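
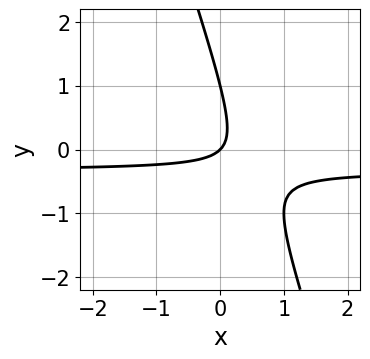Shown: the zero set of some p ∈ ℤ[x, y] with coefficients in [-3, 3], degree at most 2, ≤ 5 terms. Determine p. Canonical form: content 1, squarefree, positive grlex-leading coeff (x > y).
3*x*y + y^2 + x - y

1. The degree is 2 — no degree-1 curve has this shape.
2. Against the integer gridlines: the y-axis gridline crossings are at y ∈ {0, 1}; it meets the x-axis at x = 0 (among the integer gridlines).
3. These observations pin down the coefficients.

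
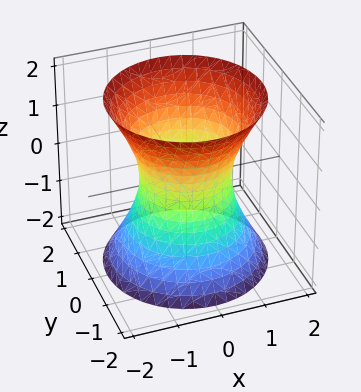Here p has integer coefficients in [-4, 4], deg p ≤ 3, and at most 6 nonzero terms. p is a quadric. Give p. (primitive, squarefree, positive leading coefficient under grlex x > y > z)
2*x^2 + 2*y^2 - z^2 - 2

First, deg p = 2. One connected sheet with a waist; a quadric.
Then, symmetries: every cross-section ⟂ z is a circle, so x, y appear only via x² + y²; the z ↦ −z reflection is a symmetry, so z appears only in even powers.
Then, from the visible intercepts: the surface avoids every integer z-axis point in the box; among the integer gridlines, it crosses the x-axis at x ∈ {-1, 1}.
Finally, together with the visible shape, these determine p as stated. Check: (0, -1, 0) on the y-axis lies on the surface, and p(0, -1, 0) = 0. ✓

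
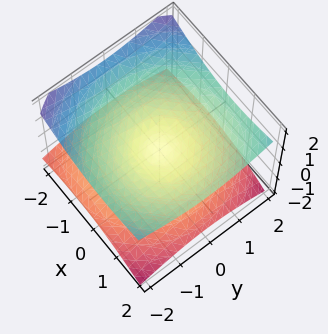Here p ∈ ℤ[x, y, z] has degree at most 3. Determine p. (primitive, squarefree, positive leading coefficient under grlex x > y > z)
x^2 - x*z + y^2 - 3*z^2

(a) The degree is 2 — a generic line meets the surface in up to 2 points.
(b) Checking where it meets the axes: it crosses the z-axis at the gridline z = 0; it meets the y-axis at y = 0 (among the integer gridlines); it meets the x-axis at x = 0 (among the integer gridlines).
(c) Solving for integer coefficients yields p as stated.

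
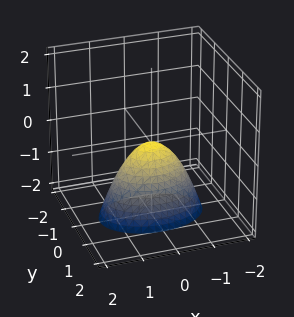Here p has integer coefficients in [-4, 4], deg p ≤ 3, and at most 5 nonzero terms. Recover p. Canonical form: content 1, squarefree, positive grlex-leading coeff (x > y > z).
x^2 + 2*y^2 + z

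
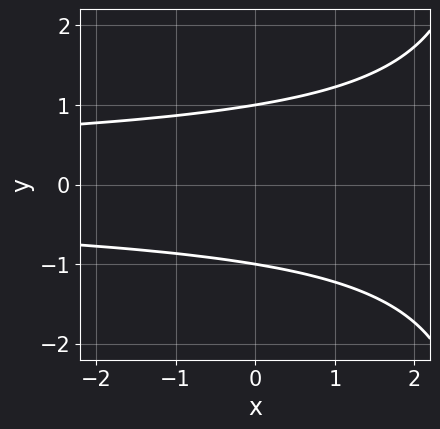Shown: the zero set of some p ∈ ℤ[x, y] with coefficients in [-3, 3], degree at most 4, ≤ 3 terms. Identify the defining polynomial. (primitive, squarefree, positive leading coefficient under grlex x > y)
Degree: a generic line meets the curve in up to 3 points, so deg p = 3.
Symmetries: the y ↦ −y reflection is a symmetry, so y appears only in even powers.
Checking where it meets the axes: the y-axis gridline crossings are at y ∈ {-1, 1}; it misses every integer gridline on the x-axis.
Fitting integer coefficients to these (and the overall shape) gives p.

x*y^2 - 3*y^2 + 3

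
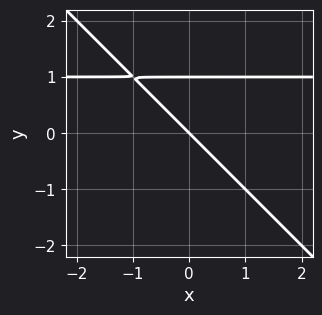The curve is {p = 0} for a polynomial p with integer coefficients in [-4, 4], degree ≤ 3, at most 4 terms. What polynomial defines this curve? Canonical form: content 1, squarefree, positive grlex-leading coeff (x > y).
The degree is 2 — a generic line meets the curve in up to 2 points.
Against the integer gridlines: among the integer gridlines, it crosses the y-axis at y ∈ {0, 1}; it meets the x-axis at x = 0 (among the integer gridlines).
These observations pin down the coefficients.

x*y + y^2 - x - y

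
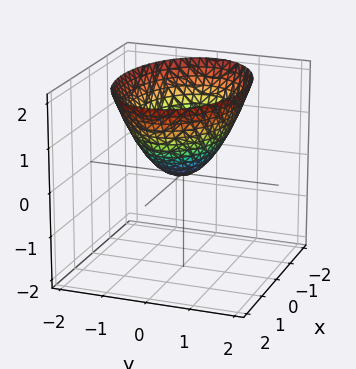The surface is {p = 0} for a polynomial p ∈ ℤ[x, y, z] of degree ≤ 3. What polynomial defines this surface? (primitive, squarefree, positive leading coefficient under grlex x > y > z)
x^2 + 2*y^2 - 2*z

1. deg p = 2.
2. Symmetries: it's symmetric under y → −y, forcing even powers of y; mirror symmetry x ↦ −x ⇒ only even powers of x.
3. From the visible intercepts: one y-axis crossing is at y = 0; it crosses the x-axis at the gridline x = 0; it meets the z-axis at z = 0 (among the integer gridlines).
4. Matching integer coefficients to the picture gives p.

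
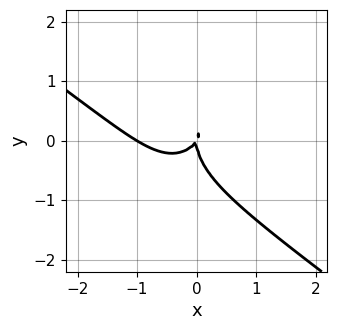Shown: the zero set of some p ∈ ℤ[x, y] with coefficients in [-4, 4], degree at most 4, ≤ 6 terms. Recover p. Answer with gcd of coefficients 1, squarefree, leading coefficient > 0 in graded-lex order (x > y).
(a) deg p = 3. No degree-2 curve has this shape.
(b) Checking where it meets the axes: the x-axis gridline crossings are at x ∈ {-1, 0}; one y-axis crossing is at y = 0.
(c) Assembling these constraints gives the stated polynomial.

3*x^3 + 3*x^2*y + 2*y^3 + 3*x^2 - 2*x*y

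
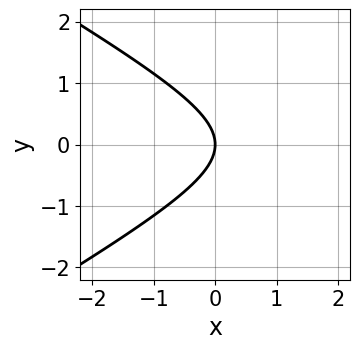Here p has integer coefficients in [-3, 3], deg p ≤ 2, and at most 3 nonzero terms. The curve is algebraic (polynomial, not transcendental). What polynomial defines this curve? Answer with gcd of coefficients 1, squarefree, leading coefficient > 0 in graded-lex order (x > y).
x^2 - 3*y^2 - 3*x

deg p = 2.
Symmetries: it's symmetric under y → −y, forcing even powers of y.
From the visible intercepts: it crosses the x-axis at the gridline x = 0; it meets the y-axis at y = 0 (among the integer gridlines).
Fitting integer coefficients to these (and the overall shape) gives p.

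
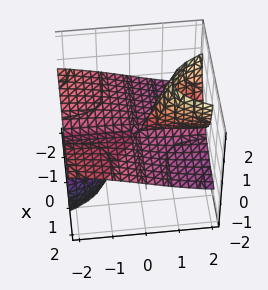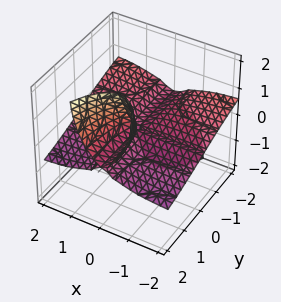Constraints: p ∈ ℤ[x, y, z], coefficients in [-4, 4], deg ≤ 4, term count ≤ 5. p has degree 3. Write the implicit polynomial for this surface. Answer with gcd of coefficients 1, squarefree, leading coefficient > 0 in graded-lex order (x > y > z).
x^2*y + 3*x^2*z - 2*y*z^2 + z^3

(a) Degree: no degree-2 surface has this shape, so deg p = 3.
(b) From the visible intercepts: every point of the y-axis in the box is on the surface; the visible x-axis segment lies entirely on the surface.
(c) Together with the visible shape, these determine p as stated.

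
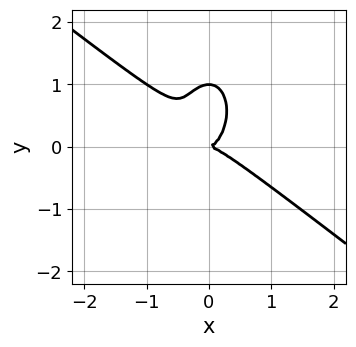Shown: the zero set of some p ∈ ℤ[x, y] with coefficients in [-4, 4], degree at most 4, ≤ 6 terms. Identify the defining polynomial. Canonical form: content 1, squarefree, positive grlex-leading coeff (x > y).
First, deg p = 3. The shape is more complex than any degree-2 curve.
Then, reading off the gridlines: it crosses the x-axis at the gridline x = 0; among the integer gridlines, it crosses the y-axis at y ∈ {0, 1}.
Finally, matching integer coefficients to the picture gives p.

2*x^3 + 2*x^2*y + y^3 - y^2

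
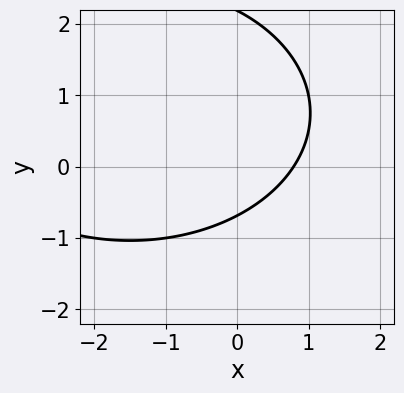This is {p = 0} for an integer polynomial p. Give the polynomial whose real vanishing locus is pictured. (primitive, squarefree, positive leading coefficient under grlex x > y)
deg p = 2.
Solving for integer coefficients yields p as stated.

x^2 + 2*y^2 + 3*x - 3*y - 3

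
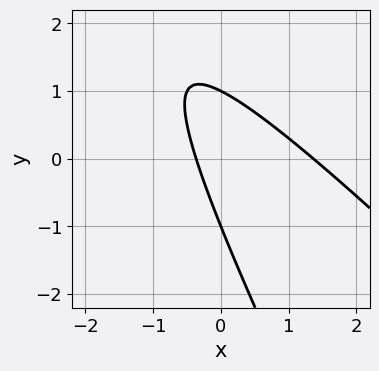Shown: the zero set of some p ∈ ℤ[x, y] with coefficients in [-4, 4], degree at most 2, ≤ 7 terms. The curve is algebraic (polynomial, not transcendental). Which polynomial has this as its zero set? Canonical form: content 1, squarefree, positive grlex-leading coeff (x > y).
1. deg p = 2. No degree-1 curve has this shape.
2. Reading off the gridlines: the y-axis gridline crossings are at y ∈ {-1, 1}.
3. These observations pin down the coefficients.

2*x^2 + 3*x*y + y^2 - 2*x - 1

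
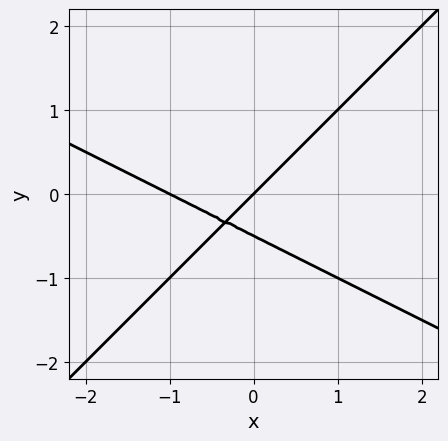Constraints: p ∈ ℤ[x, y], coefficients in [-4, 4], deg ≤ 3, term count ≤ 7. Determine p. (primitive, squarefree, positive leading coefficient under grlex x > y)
x^2 + x*y - 2*y^2 + x - y

1. Degree: the shape is more complex than any degree-1 curve, so deg p = 2.
2. Reading off the gridlines: the x-axis gridline crossings are at x ∈ {-1, 0}; it crosses the y-axis at the gridline y = 0.
3. Putting this together gives p.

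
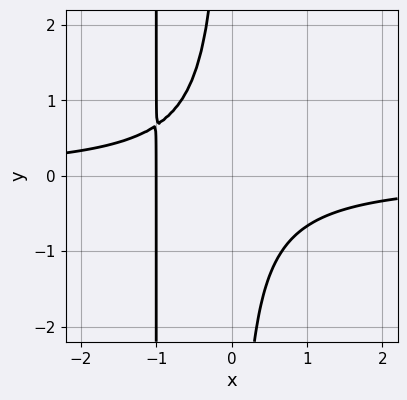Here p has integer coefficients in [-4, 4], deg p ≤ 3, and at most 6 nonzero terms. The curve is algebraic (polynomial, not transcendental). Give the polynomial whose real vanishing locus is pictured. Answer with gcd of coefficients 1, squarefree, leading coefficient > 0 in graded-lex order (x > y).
(a) The degree is 3 — the shape is more complex than any degree-2 curve.
(b) From the axis intercepts and sections: one x-axis crossing is at x = -1; the curve avoids every integer y-axis point in the box.
(c) The integer polynomial consistent with all of this is the stated p.

3*x^2*y + 3*x*y + 2*x + 2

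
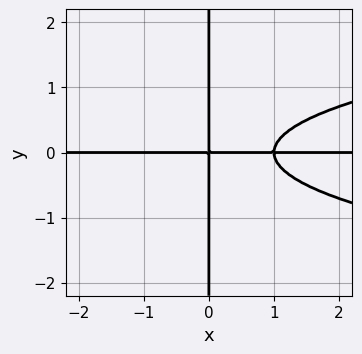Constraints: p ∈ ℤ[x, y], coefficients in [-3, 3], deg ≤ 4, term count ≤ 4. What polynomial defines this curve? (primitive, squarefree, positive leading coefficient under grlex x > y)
First, the degree is 4 — the shape is more complex than any degree-3 curve.
Then, observable constraints: the visible y-axis segment lies entirely on the curve; every point of the x-axis in the box is on the curve.
Finally, assembling these constraints gives the stated polynomial.

2*x*y^3 - x^2*y + x*y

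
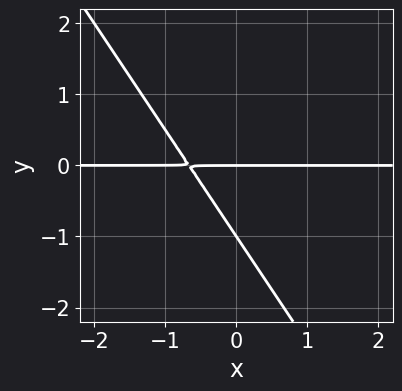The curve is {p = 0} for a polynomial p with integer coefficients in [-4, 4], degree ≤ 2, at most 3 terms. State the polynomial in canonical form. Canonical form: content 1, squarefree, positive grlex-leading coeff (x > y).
3*x*y + 2*y^2 + 2*y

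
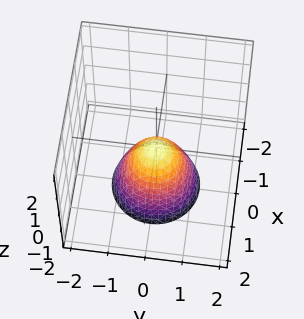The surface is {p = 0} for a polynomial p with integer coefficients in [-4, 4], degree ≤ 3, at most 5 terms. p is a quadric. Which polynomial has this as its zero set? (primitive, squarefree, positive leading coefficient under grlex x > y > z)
Degree: a paraboloid; a quadric, so deg p = 2.
Symmetries: rotational symmetry about the z-axis ⇒ p depends on x, y only through x² + y².
Observable constraints: it meets the z-axis at z = 0 (among the integer gridlines); it meets the x-axis at x = 0 (among the integer gridlines); it meets the y-axis at y = 0 (among the integer gridlines); a circular section at z = -1 has radius between 0 and 1.
The integer polynomial consistent with all of this is the stated p.

3*x^2 + 3*y^2 + 2*z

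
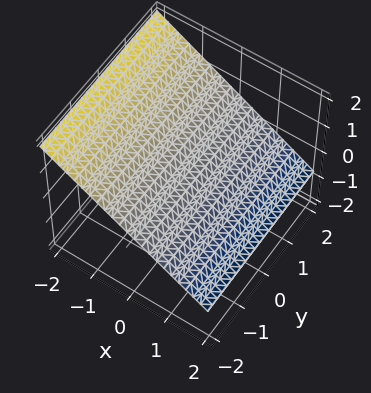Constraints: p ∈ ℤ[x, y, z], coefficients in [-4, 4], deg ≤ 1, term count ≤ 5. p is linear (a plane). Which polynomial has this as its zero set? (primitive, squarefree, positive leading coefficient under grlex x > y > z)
2*x + 3*z - 2

deg p = 1. The surface is flat (a plane).
Reading off the gridlines: the surface avoids every integer y-axis point in the box; it meets the x-axis at x = 1 (among the integer gridlines).
Assembling these constraints gives the stated polynomial.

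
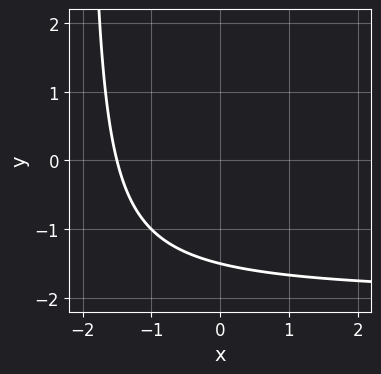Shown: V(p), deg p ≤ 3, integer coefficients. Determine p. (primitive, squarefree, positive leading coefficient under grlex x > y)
x*y + 2*x + 2*y + 3

1. The degree is 2 — the shape is more complex than any degree-1 curve.
2. Solving for integer coefficients yields p as stated.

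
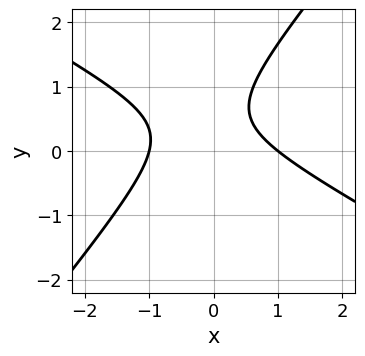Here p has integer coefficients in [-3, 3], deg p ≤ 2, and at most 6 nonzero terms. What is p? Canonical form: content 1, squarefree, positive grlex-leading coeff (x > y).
2*x^2 + 2*x*y - 3*y^2 + 3*y - 2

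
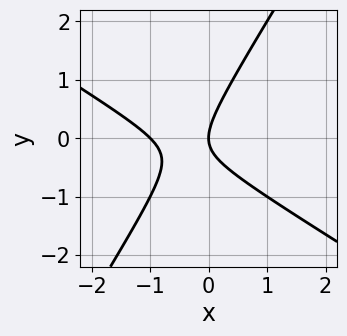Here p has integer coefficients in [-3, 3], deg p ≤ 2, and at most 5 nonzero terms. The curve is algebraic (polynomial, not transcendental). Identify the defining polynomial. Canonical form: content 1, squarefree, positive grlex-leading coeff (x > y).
x^2 + x*y - y^2 + x

First, deg p = 2. The shape is more complex than any degree-1 curve.
Next, reading off the gridlines: it meets the y-axis at y = 0 (among the integer gridlines); among the integer gridlines, it crosses the x-axis at x ∈ {-1, 0}.
Finally, assembling these constraints gives the stated polynomial.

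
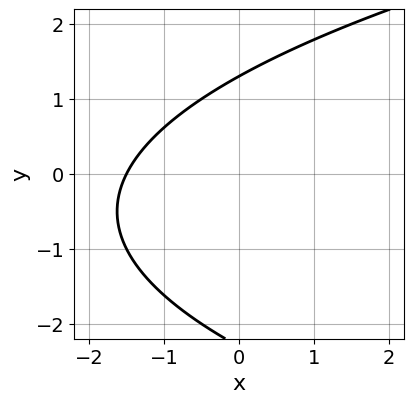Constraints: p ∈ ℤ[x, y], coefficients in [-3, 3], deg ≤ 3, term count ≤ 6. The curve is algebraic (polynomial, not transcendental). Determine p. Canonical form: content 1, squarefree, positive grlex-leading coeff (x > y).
y^2 - 2*x + y - 3

The degree is 2 — a generic line meets the curve in up to 2 points.
Matching integer coefficients to the picture gives p.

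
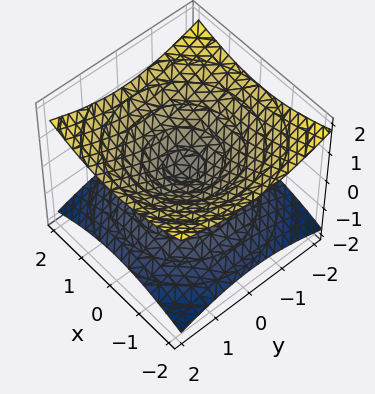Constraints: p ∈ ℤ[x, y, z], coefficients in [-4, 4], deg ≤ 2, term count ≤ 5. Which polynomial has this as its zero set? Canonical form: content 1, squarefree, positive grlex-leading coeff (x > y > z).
Degree: a double cone through the origin; a quadric, so deg p = 2.
By symmetry, the surface is invariant under rotation about z: p = q(x² + y², z); it's symmetric under z → −z, forcing even powers of z.
From the axis intercepts and sections: it crosses the x-axis at the gridline x = 0; one y-axis crossing is at y = 0; one z-axis crossing is at z = 0.
Solving for integer coefficients yields p as stated.

x^2 + y^2 - 3*z^2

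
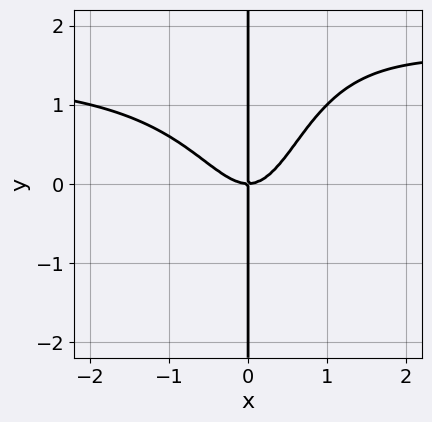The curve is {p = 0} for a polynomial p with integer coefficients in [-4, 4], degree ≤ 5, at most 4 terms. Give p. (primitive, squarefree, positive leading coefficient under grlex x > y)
2*x^3*y - 3*x^3 - x^2*y + 2*x*y

1. deg p = 4.
2. From the axis intercepts and sections: the visible y-axis segment lies entirely on the curve; it crosses the x-axis at the gridline x = 0.
3. Assembling these constraints gives the stated polynomial.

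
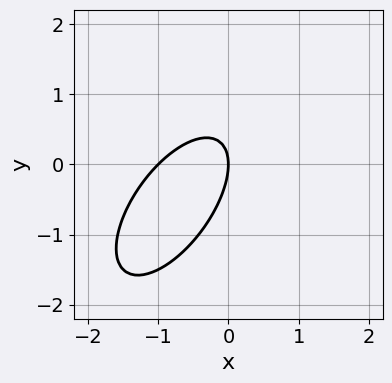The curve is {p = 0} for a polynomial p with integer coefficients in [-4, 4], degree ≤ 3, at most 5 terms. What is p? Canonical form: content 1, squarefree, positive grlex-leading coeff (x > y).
Degree: the shape is more complex than any degree-1 curve, so deg p = 2.
Observable constraints: it meets the y-axis at y = 0 (among the integer gridlines); the x-axis gridline crossings are at x ∈ {-1, 0}.
Putting this together gives p.

3*x^2 - 3*x*y + 2*y^2 + 3*x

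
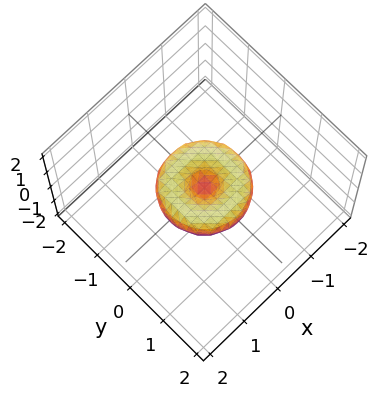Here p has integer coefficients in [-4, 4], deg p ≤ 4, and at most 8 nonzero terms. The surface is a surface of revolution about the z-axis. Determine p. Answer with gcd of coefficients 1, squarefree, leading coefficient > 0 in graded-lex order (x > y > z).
x^4 + 2*x^2*y^2 + y^4 - x^2 - y^2 + 2*z^2

1. The degree is 4 — no degree-3 surface has this shape.
2. Symmetries: rotational symmetry about the z-axis ⇒ p depends on x, y only through x² + y².
3. From the visible intercepts: it crosses the z-axis at the gridline z = 0; the y-axis gridline crossings are at y ∈ {-1, 0, 1}.
4. Putting this together gives p. Check: (-1, 0, 0) on the x-axis lies on the surface, and p(-1, 0, 0) = 0. ✓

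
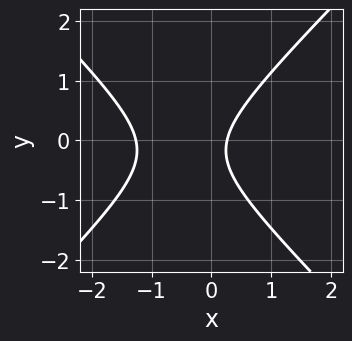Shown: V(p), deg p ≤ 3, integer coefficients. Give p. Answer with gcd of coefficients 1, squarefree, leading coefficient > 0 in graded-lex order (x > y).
3*x^2 - 3*y^2 + 3*x - y - 1

(a) deg p = 2. The shape is more complex than any degree-1 curve.
(b) From the axis intercepts and sections: no y-intercept at any integer in the box.
(c) Fitting integer coefficients to these (and the overall shape) gives p.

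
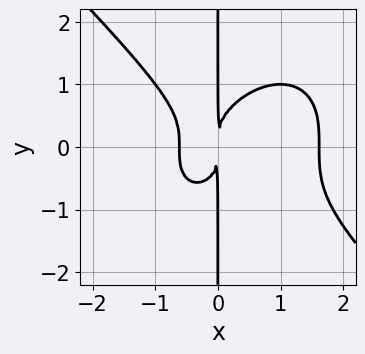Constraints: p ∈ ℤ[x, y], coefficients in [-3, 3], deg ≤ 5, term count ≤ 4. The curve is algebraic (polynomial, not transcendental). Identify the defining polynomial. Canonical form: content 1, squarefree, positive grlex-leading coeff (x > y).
(a) Degree: the shape is more complex than any degree-3 curve, so deg p = 4.
(b) Checking where it meets the axes: every point of the y-axis in the box is on the curve.
(c) Solving for integer coefficients yields p as stated.

x^4 + x*y^3 - x^3 - x^2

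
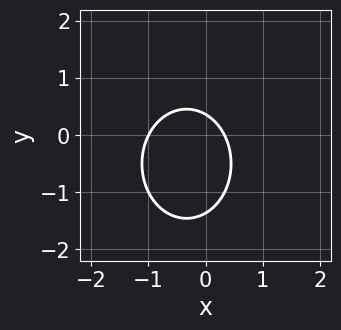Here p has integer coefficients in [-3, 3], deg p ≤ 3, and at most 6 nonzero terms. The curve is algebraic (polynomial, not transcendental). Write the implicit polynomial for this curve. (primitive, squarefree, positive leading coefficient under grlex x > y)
3*x^2 + 2*y^2 + 2*x + 2*y - 1

(a) The degree is 2 — the shape is more complex than any degree-1 curve.
(b) Checking where it meets the axes: it crosses the x-axis at the gridline x = -1.
(c) Solving for integer coefficients yields p as stated.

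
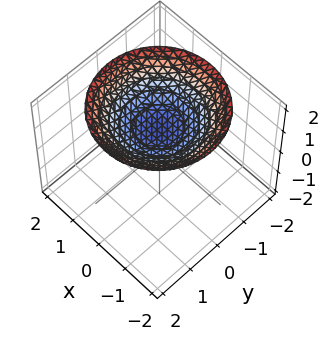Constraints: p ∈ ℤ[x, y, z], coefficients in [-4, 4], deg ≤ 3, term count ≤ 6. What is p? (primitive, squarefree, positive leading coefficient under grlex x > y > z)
x^2 + y^2 - 3*z + 3

(a) Degree: no degree-1 surface has this shape, so deg p = 2.
(b) Symmetries: rotational symmetry about the z-axis ⇒ p depends on x, y only through x² + y².
(c) Observable constraints: no x-intercept at any integer in the box; it meets the z-axis at z = 1 (among the integer gridlines); a circular section at z = 2 has radius between 1 and 2.
(d) Assembling these constraints gives the stated polynomial.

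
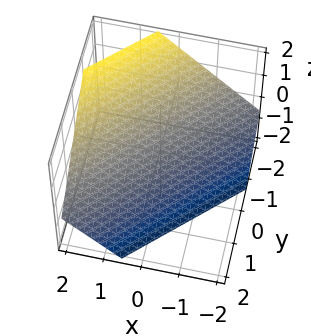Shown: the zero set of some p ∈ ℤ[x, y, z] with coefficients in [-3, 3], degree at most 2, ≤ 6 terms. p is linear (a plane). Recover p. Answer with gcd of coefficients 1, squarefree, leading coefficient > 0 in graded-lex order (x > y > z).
3*x - 3*y - 3*z - 2

First, degree: the surface is flat (a plane), so deg p = 1.
Finally, solving for integer coefficients yields p as stated.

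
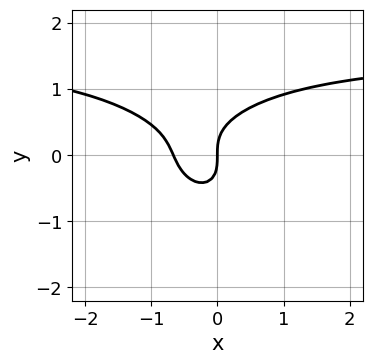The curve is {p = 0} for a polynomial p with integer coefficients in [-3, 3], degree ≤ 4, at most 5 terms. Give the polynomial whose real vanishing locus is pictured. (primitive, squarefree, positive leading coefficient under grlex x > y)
2*x^2*y + x*y^2 + 3*y^3 - 3*x^2 - 2*x

(a) deg p = 3. A generic line meets the curve in up to 3 points.
(b) Observable constraints: it crosses the x-axis at the gridline x = 0; it meets the y-axis at y = 0 (among the integer gridlines).
(c) Matching integer coefficients to the picture gives p.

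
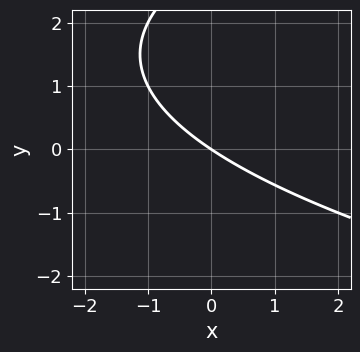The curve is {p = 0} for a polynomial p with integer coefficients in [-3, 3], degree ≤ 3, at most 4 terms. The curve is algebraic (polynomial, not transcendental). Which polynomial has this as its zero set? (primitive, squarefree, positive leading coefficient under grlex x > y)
y^2 - 2*x - 3*y

deg p = 2. No degree-1 curve has this shape.
Observable constraints: one x-axis crossing is at x = 0; one y-axis crossing is at y = 0.
Together with the visible shape, these determine p as stated.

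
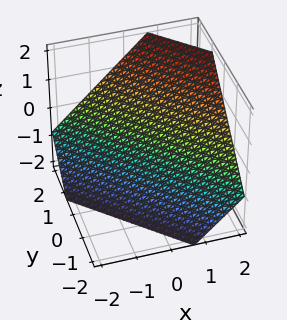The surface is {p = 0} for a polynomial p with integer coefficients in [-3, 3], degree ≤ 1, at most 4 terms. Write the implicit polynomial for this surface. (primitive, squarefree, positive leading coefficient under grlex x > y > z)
1. deg p = 1. Every cross-section is a straight line — this is a plane.
2. The integer polynomial consistent with all of this is the stated p.

3*x + 3*y - 3*z - 2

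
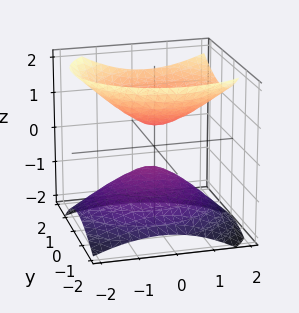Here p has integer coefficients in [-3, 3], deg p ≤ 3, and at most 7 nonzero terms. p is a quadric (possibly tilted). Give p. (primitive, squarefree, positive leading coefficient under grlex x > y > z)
2*x^2 - x*z + 3*y^2 - 2*y*z - 3*z^2 + 1

First, the picture has 2 separate pieces.
Then, deg p = 2.
Then, from the visible intercepts: it misses every integer gridline on the y-axis; the surface avoids every integer x-axis point in the box.
Finally, the integer polynomial consistent with all of this is the stated p.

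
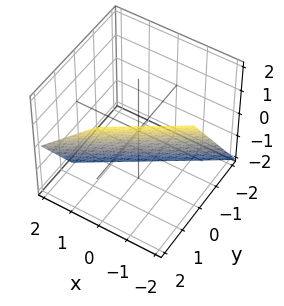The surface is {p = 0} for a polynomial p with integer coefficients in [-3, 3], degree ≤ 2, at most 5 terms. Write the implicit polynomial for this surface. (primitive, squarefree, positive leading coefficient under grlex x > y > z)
1. deg p = 1.
2. From the visible intercepts: one x-axis crossing is at x = -1; one z-axis crossing is at z = -1.
3. Fitting integer coefficients to these (and the overall shape) gives p.

2*x - 3*y + 2*z + 2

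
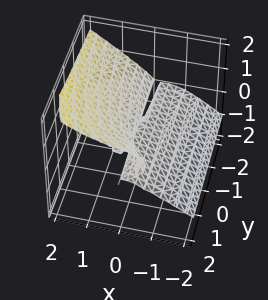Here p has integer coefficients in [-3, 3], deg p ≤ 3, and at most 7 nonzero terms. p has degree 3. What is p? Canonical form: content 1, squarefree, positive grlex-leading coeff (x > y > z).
The degree is 3 — no degree-2 surface has this shape.
From the axis intercepts and sections: the visible y-axis segment lies entirely on the surface; one x-axis crossing is at x = 0.
Solving for integer coefficients yields p as stated.

x^3 - x*y*z + 2*y*z^2 - 3*z^3 + 3*x*z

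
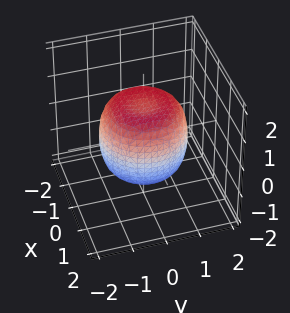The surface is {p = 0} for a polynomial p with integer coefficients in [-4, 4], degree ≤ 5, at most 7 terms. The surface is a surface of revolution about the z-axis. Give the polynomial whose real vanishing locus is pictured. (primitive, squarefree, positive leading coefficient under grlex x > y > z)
x^4 + 2*x^2*y^2 + y^4 - x^2 - y^2 + z^2 - 1

First, the degree is 4 — the shape is more complex than any degree-3 surface.
Next, symmetries: the z-axis is an axis of rotation, so x and y enter only as x² + y².
Then, checking where it meets the axes: among the integer gridlines, it crosses the z-axis at z ∈ {-1, 1}; a circular section at z = 0 has radius between 1 and 2.
Finally, assembling these constraints gives the stated polynomial.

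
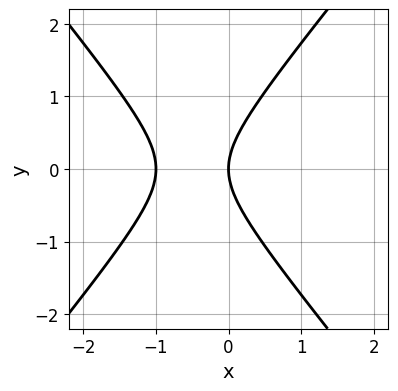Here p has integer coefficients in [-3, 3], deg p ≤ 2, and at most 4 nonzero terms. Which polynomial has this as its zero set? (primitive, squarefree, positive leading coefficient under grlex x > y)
3*x^2 - 2*y^2 + 3*x

First, degree: a generic line meets the curve in up to 2 points, so deg p = 2.
Next, symmetries: the y ↦ −y reflection is a symmetry, so y appears only in even powers.
Then, observable constraints: among the integer gridlines, it crosses the x-axis at x ∈ {-1, 0}; it crosses the y-axis at the gridline y = 0.
Finally, assembling these constraints gives the stated polynomial.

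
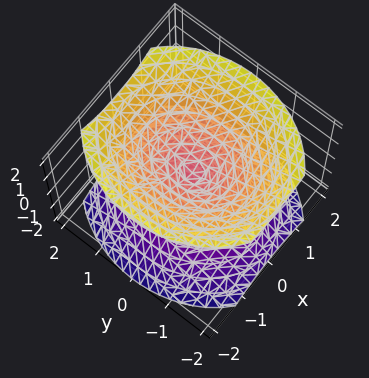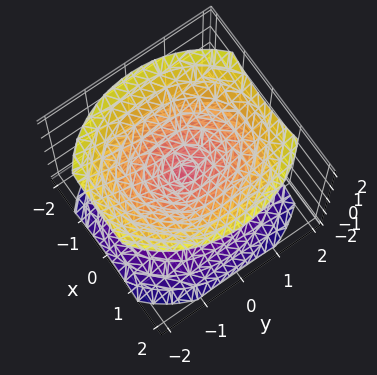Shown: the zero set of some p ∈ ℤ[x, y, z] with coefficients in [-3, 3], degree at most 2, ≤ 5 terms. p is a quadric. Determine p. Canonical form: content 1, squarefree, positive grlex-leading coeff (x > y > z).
3*x^2 + 2*y^2 - 3*z^2

1. The picture has 2 separate pieces.
2. Degree: two nappes meeting at a single point; a quadric, so deg p = 2.
3. Symmetries: the x ↦ −x reflection is a symmetry, so x appears only in even powers; mirror symmetry z ↦ −z ⇒ only even powers of z; mirror symmetry y ↦ −y ⇒ only even powers of y.
4. Against the integer gridlines: one z-axis crossing is at z = 0; one y-axis crossing is at y = 0; it crosses the x-axis at the gridline x = 0.
5. Together with the visible shape, these determine p as stated.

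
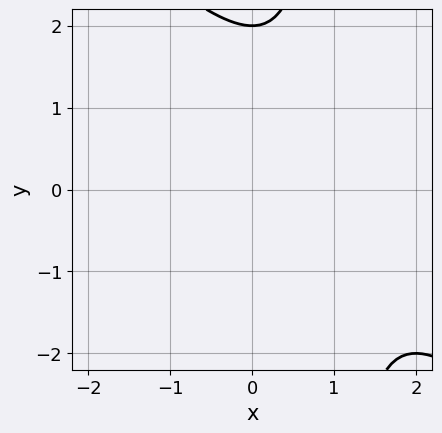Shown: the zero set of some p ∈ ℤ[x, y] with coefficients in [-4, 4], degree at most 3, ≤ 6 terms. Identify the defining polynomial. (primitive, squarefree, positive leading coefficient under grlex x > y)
First, deg p = 2. A generic line meets the curve in up to 2 points.
Then, reading off the gridlines: one y-axis crossing is at y = 2; it misses every integer gridline on the x-axis.
Finally, assembling these constraints gives the stated polynomial.

x^2 + x*y - 2*x - y + 2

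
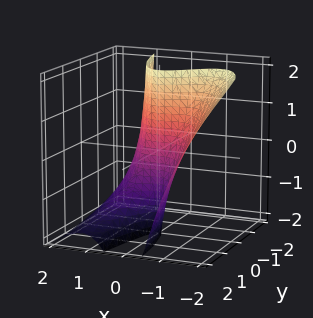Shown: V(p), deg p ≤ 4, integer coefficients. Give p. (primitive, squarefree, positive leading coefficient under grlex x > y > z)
First, deg p = 3. The shape is more complex than any degree-2 surface.
Next, from the axis intercepts and sections: it crosses the y-axis at the gridline y = 0; it crosses the x-axis at the gridline x = 0; the visible z-axis segment lies entirely on the surface.
Finally, assembling these constraints gives the stated polynomial.

3*x^3 + 3*x^2*z + y*z + 3*y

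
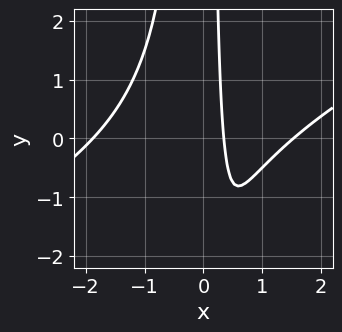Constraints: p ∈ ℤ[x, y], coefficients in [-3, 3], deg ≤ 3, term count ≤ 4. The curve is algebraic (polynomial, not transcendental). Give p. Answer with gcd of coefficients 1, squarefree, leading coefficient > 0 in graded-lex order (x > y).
x^3 - 2*x^2*y - 3*x + 1

The degree is 3 — no degree-2 curve has this shape.
Checking where it meets the axes: it misses every integer gridline on the y-axis.
Assembling these constraints gives the stated polynomial.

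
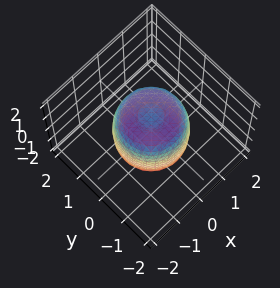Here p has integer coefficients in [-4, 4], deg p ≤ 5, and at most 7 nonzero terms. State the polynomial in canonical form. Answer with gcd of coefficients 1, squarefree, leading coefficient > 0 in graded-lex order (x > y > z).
2*x^4 + 4*x^2*y^2 + 2*y^4 - 2*x^2 - 2*y^2 + z^2 - 1

1. The degree is 4 — a generic line meets the surface in up to 4 points.
2. Symmetry: the z-axis is an axis of rotation, so x and y enter only as x² + y².
3. Observable constraints: a circular section at z = 1 has radius exactly 1; among the integer gridlines, it crosses the z-axis at z ∈ {-1, 1}.
4. Matching integer coefficients to the picture gives p.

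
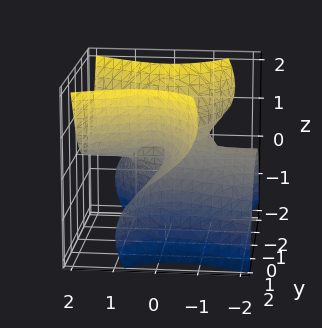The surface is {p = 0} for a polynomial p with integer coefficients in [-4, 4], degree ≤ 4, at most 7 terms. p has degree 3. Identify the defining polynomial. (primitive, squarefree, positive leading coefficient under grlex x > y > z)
1. Degree: a generic line meets the surface in up to 3 points, so deg p = 3.
2. Reading off the gridlines: it meets the z-axis at z = 0 (among the integer gridlines); the visible x-axis segment lies entirely on the surface; every point of the y-axis in the box is on the surface.
3. The integer polynomial consistent with all of this is the stated p.

2*x^2*z - x*y^2 - 2*y^2*z + z^3 - x*y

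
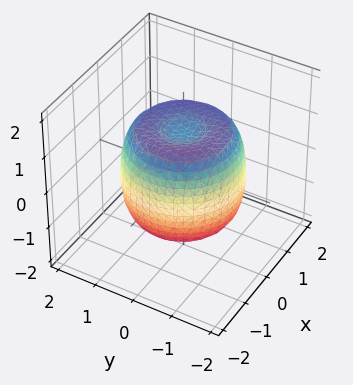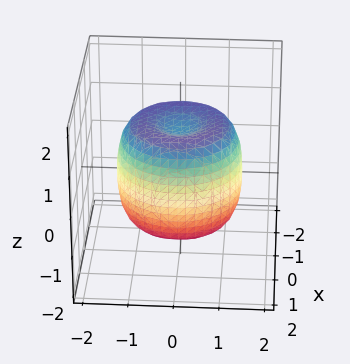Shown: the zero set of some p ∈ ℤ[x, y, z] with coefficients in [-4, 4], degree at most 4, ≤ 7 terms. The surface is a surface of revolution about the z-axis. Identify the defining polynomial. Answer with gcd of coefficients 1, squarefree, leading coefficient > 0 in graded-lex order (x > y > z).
2*x^4 + 4*x^2*y^2 + 2*y^4 - 3*x^2 - 3*y^2 + 2*z^2 - 2

1. deg p = 4. A generic line meets the surface in up to 4 points.
2. Symmetries: the surface is invariant under rotation about z: p = q(x² + y², z).
3. From the visible intercepts: a circular section at z = -1 has radius between 1 and 2; the z-axis gridline crossings are at z ∈ {-1, 1}.
4. Matching integer coefficients to the picture gives p.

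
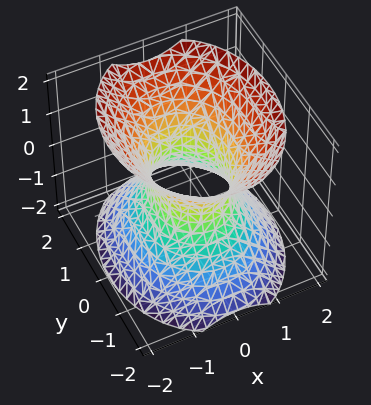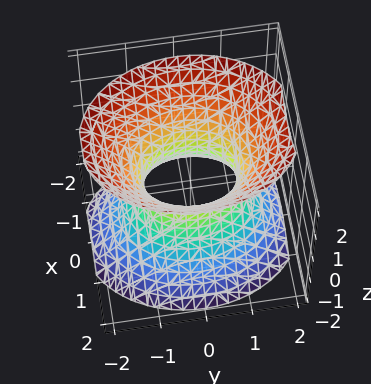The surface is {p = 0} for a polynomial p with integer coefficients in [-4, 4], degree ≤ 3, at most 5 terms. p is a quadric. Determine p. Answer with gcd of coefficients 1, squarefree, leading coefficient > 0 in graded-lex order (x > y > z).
3*x^2 + 2*y^2 - 2*z^2 - 2

First, the degree is 2 — an hourglass — one-sheet hyperboloid; a quadric.
Then, symmetries: it's symmetric under z → −z, forcing even powers of z; it's symmetric under x → −x, forcing even powers of x; mirror symmetry y ↦ −y ⇒ only even powers of y.
Then, from the axis intercepts and sections: among the integer gridlines, it crosses the y-axis at y ∈ {-1, 1}; it misses every integer gridline on the z-axis.
Finally, solving for integer coefficients yields p as stated.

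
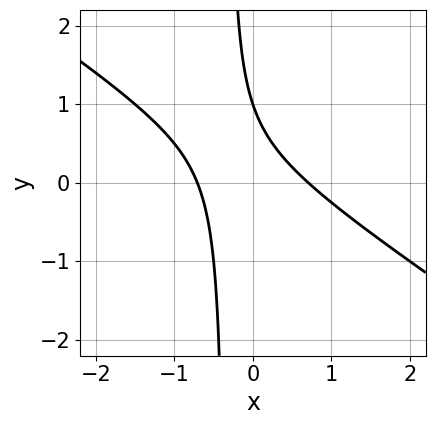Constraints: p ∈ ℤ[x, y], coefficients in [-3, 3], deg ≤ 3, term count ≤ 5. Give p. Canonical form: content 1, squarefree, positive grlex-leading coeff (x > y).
2*x^2 + 3*x*y + y - 1

The degree is 2 — no degree-1 curve has this shape.
Observable constraints: it meets the y-axis at y = 1 (among the integer gridlines).
Solving for integer coefficients yields p as stated.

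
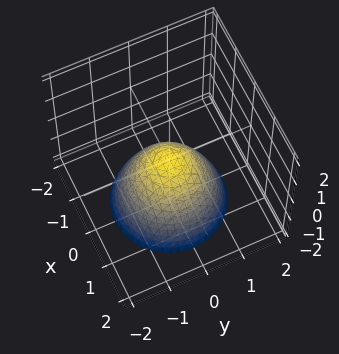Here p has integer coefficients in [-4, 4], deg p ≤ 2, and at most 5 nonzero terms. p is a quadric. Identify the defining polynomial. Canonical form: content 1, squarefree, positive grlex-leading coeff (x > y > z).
The degree is 2 — a paraboloid; a quadric.
Symmetry: the surface is invariant under rotation about z: p = q(x² + y², z).
Observable constraints: a circular section at z = -1 has radius exactly 1; one y-axis crossing is at y = 0; one x-axis crossing is at x = 0; one z-axis crossing is at z = 0.
Fitting integer coefficients to these (and the overall shape) gives p.

x^2 + y^2 + z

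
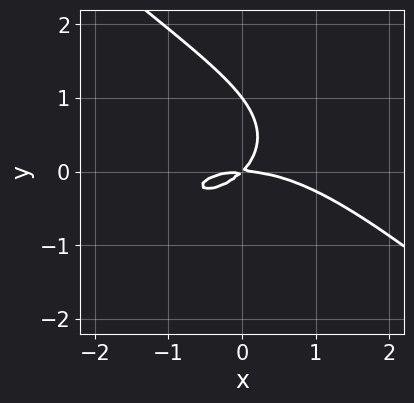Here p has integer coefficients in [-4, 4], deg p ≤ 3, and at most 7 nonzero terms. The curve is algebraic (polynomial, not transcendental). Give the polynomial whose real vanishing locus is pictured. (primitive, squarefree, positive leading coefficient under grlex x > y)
x^3 + x*y^2 + 3*y^3 + 3*x*y - 3*y^2

First, deg p = 3.
Next, observable constraints: it crosses the x-axis at the gridline x = 0; among the integer gridlines, it crosses the y-axis at y ∈ {0, 1}.
Finally, putting this together gives p.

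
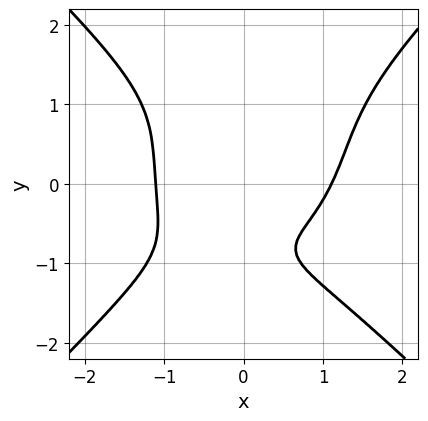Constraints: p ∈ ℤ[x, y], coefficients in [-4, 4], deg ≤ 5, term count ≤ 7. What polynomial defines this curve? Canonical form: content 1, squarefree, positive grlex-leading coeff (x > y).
2*x^4 - 2*y^4 - 2*x*y - 3*y - 3

deg p = 4. A generic line meets the curve in up to 4 points.
Checking where it meets the axes: the curve avoids every integer y-axis point in the box.
The integer polynomial consistent with all of this is the stated p.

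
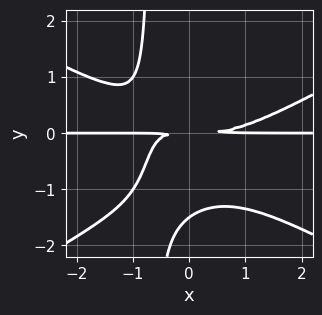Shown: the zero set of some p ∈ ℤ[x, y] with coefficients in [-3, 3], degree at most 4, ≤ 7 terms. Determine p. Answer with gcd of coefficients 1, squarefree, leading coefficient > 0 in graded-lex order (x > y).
1. deg p = 4. A generic line meets the curve in up to 4 points.
2. Reading off the gridlines: every point of the x-axis in the box is on the curve.
3. Putting this together gives p.

x^3*y - 3*x*y^3 - 3*x*y^2 - 2*y^3 - 3*y^2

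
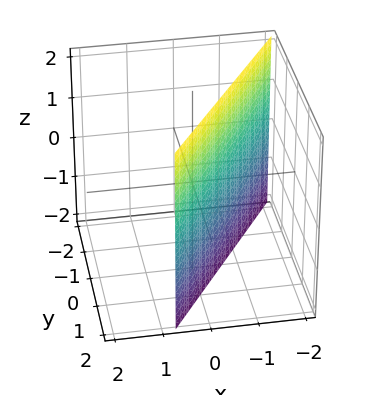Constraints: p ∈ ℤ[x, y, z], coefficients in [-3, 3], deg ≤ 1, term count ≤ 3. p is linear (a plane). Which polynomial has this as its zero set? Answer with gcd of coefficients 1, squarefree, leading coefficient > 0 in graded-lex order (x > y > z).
The degree is 1 — the surface is flat (a plane).
Against the integer gridlines: it misses every integer gridline on the z-axis; one y-axis crossing is at y = 1.
Together with the visible shape, these determine p as stated.

3*x - 2*y + 2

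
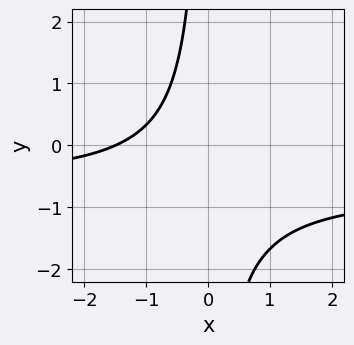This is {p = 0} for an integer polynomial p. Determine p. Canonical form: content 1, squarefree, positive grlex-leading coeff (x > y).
3*x*y + 2*x + 3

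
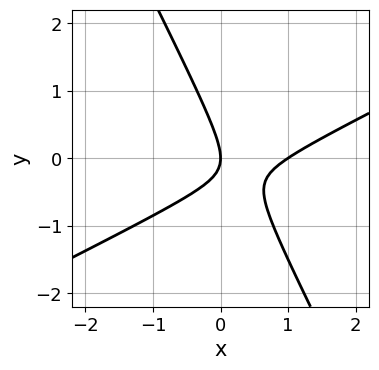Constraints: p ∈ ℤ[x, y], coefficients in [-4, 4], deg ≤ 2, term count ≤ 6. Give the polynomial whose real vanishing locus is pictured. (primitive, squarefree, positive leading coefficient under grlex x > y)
(a) Degree: no degree-1 curve has this shape, so deg p = 2.
(b) Against the integer gridlines: it crosses the y-axis at the gridline y = 0; among the integer gridlines, it crosses the x-axis at x ∈ {0, 1}.
(c) Solving for integer coefficients yields p as stated.

2*x^2 - 3*x*y - 2*y^2 - 2*x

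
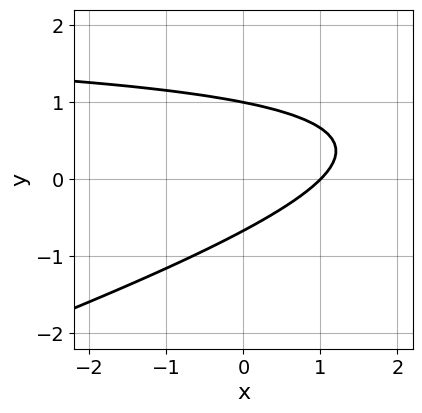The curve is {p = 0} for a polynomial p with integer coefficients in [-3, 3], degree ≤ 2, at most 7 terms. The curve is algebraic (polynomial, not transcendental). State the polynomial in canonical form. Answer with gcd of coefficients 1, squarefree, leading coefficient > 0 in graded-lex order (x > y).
x*y - 3*y^2 - 2*x + y + 2

1. The degree is 2 — no degree-1 curve has this shape.
2. From the visible intercepts: one y-axis crossing is at y = 1; it meets the x-axis at x = 1 (among the integer gridlines).
3. Matching integer coefficients to the picture gives p.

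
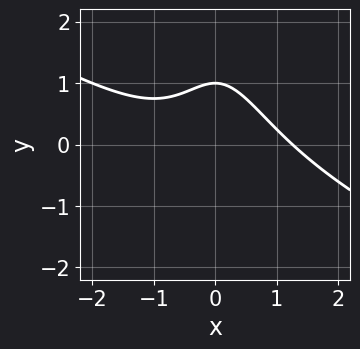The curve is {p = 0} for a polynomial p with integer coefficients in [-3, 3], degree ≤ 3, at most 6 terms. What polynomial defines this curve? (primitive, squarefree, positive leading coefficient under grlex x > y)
x^3 + 2*x^2*y + 2*y - 2

First, the degree is 3 — a generic line meets the curve in up to 3 points.
Then, observable constraints: it crosses the y-axis at the gridline y = 1.
Finally, assembling these constraints gives the stated polynomial.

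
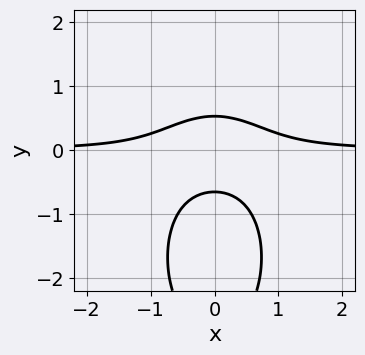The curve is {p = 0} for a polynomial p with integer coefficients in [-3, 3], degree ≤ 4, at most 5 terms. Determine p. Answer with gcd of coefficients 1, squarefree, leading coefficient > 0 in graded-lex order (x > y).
3*x^2*y + y^3 + 3*y^2 - 1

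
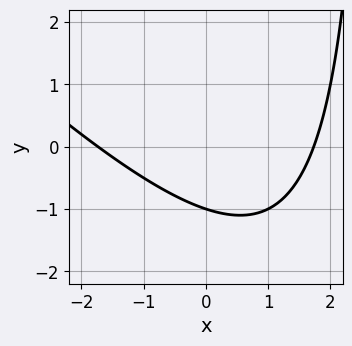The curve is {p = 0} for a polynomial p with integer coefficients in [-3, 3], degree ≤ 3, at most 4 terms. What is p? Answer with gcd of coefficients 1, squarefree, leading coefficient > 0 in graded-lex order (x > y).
x^2 + x*y - 3*y - 3

1. Degree: a generic line meets the curve in up to 2 points, so deg p = 2.
2. Reading off the gridlines: it crosses the y-axis at the gridline y = -1.
3. Fitting integer coefficients to these (and the overall shape) gives p.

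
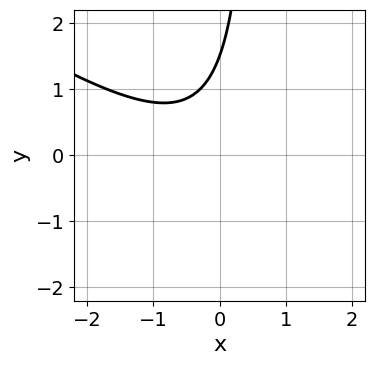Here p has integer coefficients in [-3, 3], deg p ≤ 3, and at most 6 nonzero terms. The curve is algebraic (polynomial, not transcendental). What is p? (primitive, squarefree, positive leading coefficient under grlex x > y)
1. The degree is 2 — no degree-1 curve has this shape.
2. From the visible intercepts: it misses every integer gridline on the x-axis.
3. Assembling these constraints gives the stated polynomial.

2*x^2 + 3*x*y + x - 2*y + 3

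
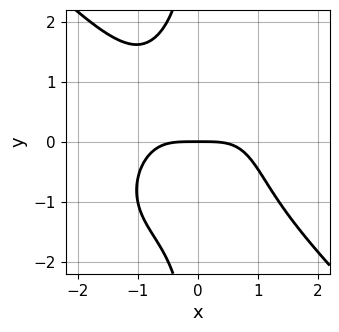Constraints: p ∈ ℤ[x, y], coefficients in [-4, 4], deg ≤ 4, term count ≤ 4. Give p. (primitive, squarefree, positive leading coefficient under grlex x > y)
x^4 + x*y^3 + 2*y

(a) deg p = 4.
(b) Checking where it meets the axes: one y-axis crossing is at y = 0; one x-axis crossing is at x = 0.
(c) Together with the visible shape, these determine p as stated.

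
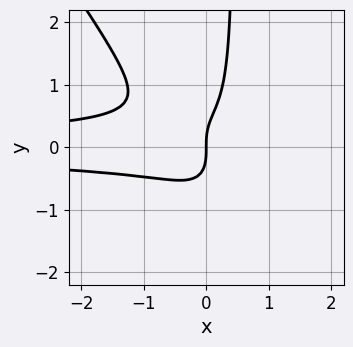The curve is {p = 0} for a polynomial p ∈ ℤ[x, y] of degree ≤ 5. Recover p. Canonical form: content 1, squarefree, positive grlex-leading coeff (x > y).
First, the degree is 4 — the shape is more complex than any degree-3 curve.
Then, reading off the gridlines: it crosses the y-axis at the gridline y = 0; one x-axis crossing is at x = 0.
Finally, fitting integer coefficients to these (and the overall shape) gives p.

3*x^2*y^2 + 2*x*y^3 - y^3 + x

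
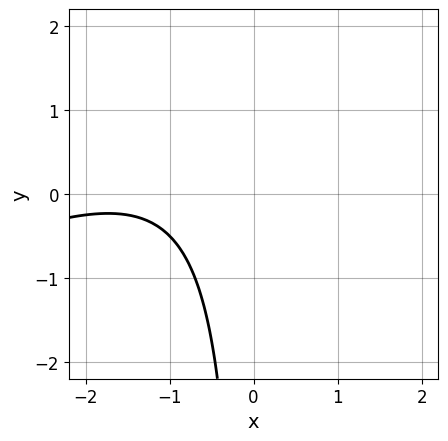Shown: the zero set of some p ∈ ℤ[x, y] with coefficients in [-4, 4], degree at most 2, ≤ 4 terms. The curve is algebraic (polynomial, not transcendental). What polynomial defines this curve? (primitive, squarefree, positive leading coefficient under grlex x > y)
x^2 - 2*x*y + 3*x + 3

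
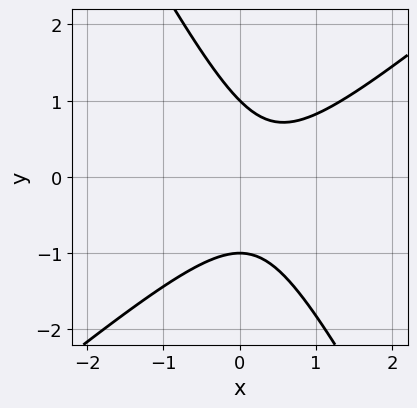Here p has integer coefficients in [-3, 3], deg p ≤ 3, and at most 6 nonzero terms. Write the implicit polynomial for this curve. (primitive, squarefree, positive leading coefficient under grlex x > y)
3*x^2 - 2*x*y - 2*y^2 - 2*x + 2

1. The degree is 2 — a generic line meets the curve in up to 2 points.
2. From the visible intercepts: the curve avoids every integer x-axis point in the box; the y-axis gridline crossings are at y ∈ {-1, 1}.
3. Together with the visible shape, these determine p as stated.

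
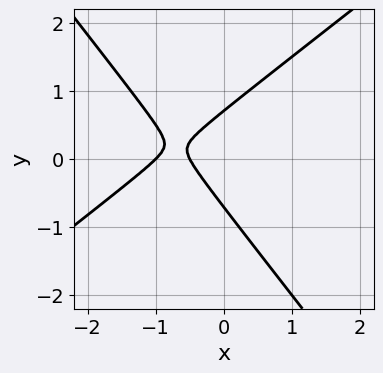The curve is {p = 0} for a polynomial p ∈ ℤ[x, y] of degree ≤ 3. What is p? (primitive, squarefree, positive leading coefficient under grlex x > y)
(a) The degree is 2 — a generic line meets the curve in up to 2 points.
(b) Against the integer gridlines: it crosses the x-axis at the gridline x = -1.
(c) Matching integer coefficients to the picture gives p.

2*x^2 - x*y - 2*y^2 + 3*x + 1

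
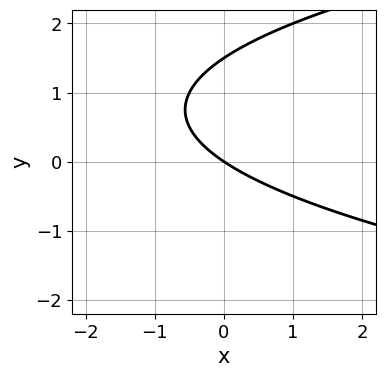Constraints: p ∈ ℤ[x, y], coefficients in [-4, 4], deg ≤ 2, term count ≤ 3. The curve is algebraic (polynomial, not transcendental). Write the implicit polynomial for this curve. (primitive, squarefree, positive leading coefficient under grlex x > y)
(a) Degree: a generic line meets the curve in up to 2 points, so deg p = 2.
(b) Reading off the gridlines: one x-axis crossing is at x = 0; it crosses the y-axis at the gridline y = 0.
(c) Matching integer coefficients to the picture gives p.

2*y^2 - 2*x - 3*y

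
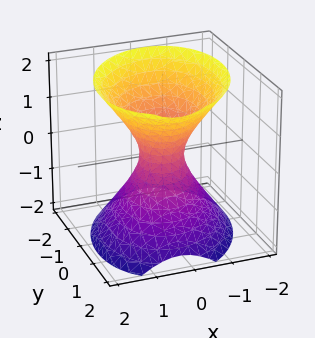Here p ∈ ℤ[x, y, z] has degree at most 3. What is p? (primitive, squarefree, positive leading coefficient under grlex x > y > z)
1. deg p = 2.
2. From the axis intercepts and sections: the surface avoids every integer z-axis point in the box.
3. Assembling these constraints gives the stated polynomial.

3*x^2 - x*y + 2*y^2 - 2*z^2 - 1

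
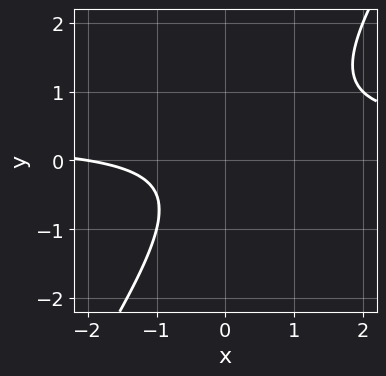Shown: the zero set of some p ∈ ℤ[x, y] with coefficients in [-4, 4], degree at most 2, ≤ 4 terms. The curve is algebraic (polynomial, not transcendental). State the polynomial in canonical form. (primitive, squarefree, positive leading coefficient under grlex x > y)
3*x*y - 2*y^2 - x - 2

Degree: a generic line meets the curve in up to 2 points, so deg p = 2.
Observable constraints: it misses every integer gridline on the y-axis; it meets the x-axis at x = -2 (among the integer gridlines).
Matching integer coefficients to the picture gives p.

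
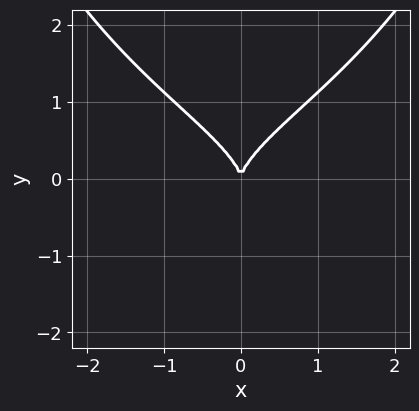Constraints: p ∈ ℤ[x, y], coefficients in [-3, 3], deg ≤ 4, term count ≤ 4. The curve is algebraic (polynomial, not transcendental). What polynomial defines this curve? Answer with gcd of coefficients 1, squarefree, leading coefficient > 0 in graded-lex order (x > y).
x^2*y^2 - 3*y^3 + 3*x^2

First, the degree is 4 — no degree-3 curve has this shape.
Then, symmetries: mirror symmetry x ↦ −x ⇒ only even powers of x.
Next, reading off the gridlines: it crosses the y-axis at the gridline y = 0; one x-axis crossing is at x = 0.
Finally, solving for integer coefficients yields p as stated.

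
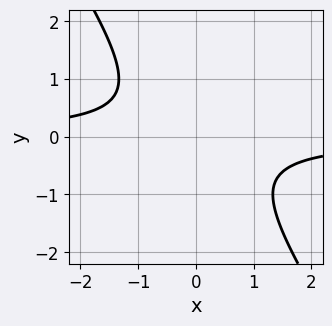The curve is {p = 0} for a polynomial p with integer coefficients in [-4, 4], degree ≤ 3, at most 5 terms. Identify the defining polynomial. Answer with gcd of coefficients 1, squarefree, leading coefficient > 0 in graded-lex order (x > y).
(a) The degree is 2 — the shape is more complex than any degree-1 curve.
(b) Reading off the gridlines: it misses every integer gridline on the x-axis; the curve avoids every integer y-axis point in the box.
(c) Fitting integer coefficients to these (and the overall shape) gives p.

3*x*y + 2*y^2 + 2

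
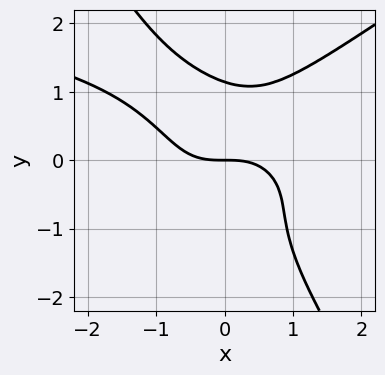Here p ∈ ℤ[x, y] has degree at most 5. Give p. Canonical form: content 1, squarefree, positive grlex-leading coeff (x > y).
2*x^2*y^2 - 2*x*y^3 - 2*y^4 + 2*x^3 + 3*y

(a) deg p = 4. The shape is more complex than any degree-3 curve.
(b) From the visible intercepts: it crosses the y-axis at the gridline y = 0; one x-axis crossing is at x = 0.
(c) Solving for integer coefficients yields p as stated.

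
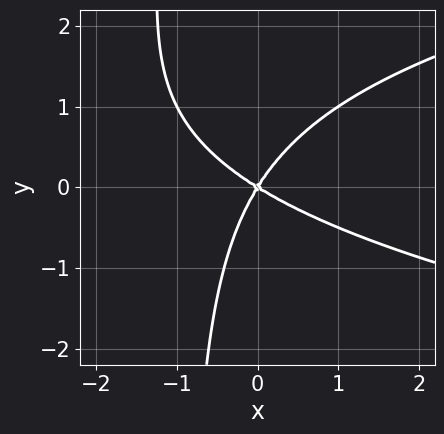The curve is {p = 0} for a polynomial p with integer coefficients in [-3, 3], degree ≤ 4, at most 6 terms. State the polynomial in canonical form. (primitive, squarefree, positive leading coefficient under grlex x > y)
1. deg p = 3.
2. Observable constraints: it crosses the x-axis at the gridline x = 0; it crosses the y-axis at the gridline y = 0.
3. These observations pin down the coefficients.

x*y^2 - x^2 - x*y + y^2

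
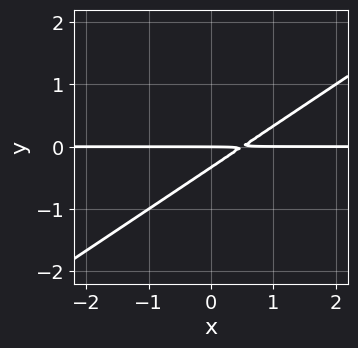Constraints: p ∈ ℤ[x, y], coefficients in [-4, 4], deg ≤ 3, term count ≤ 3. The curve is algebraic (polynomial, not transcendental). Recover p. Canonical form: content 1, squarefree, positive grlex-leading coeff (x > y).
2*x*y - 3*y^2 - y

Degree: no degree-1 curve has this shape, so deg p = 2.
Against the integer gridlines: the visible x-axis segment lies entirely on the curve; one y-axis crossing is at y = 0.
The integer polynomial consistent with all of this is the stated p.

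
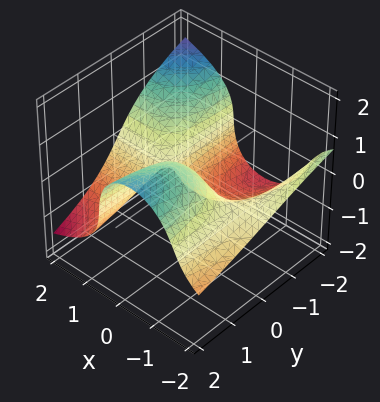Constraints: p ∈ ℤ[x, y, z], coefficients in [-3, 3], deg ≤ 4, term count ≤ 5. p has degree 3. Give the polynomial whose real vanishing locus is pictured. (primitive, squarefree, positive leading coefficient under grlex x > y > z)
First, degree: a generic line meets the surface in up to 3 points, so deg p = 3.
Then, checking where it meets the axes: one z-axis crossing is at z = 0; one y-axis crossing is at y = 0.
Finally, assembling these constraints gives the stated polynomial. Check: (-2, 0, 0) on the x-axis lies on the surface, and p(-2, 0, 0) = 0. ✓

2*x^2*y + 2*x^2*z + 3*z^3 + 2*x*y - 2*y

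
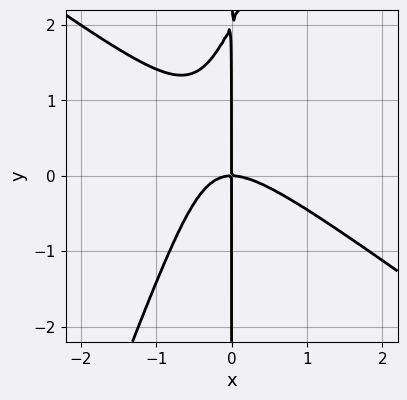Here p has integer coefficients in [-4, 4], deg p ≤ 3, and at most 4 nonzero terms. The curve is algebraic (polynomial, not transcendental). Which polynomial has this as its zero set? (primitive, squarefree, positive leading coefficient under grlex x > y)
2*x^3 + 2*x^2*y - x*y^2 + 2*x*y

(a) deg p = 3. A generic line meets the curve in up to 3 points.
(b) Observable constraints: it meets the x-axis at x = 0 (among the integer gridlines); every point of the y-axis in the box is on the curve.
(c) Matching integer coefficients to the picture gives p.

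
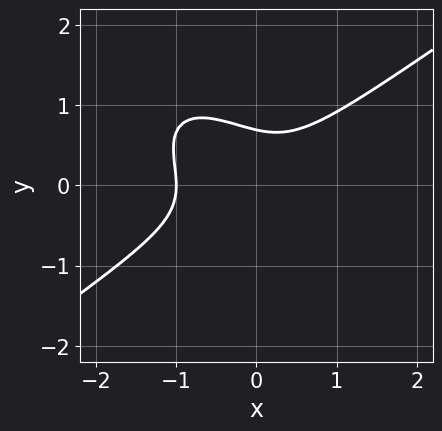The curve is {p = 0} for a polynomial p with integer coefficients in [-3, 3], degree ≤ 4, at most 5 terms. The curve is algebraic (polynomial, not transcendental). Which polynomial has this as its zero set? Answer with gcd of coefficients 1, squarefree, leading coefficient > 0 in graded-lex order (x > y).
First, deg p = 3.
Next, checking where it meets the axes: one x-axis crossing is at x = -1.
Finally, fitting integer coefficients to these (and the overall shape) gives p.

2*x^3 - 2*x*y^2 - 3*y^3 + x^2 + 1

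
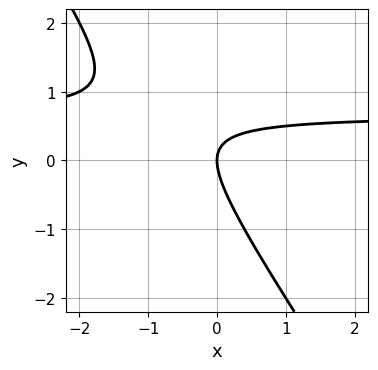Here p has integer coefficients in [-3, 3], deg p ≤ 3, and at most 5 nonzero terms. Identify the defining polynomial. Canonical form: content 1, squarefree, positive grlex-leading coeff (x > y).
3*x*y + 2*y^2 - 2*x

Degree: the shape is more complex than any degree-1 curve, so deg p = 2.
Checking where it meets the axes: it crosses the x-axis at the gridline x = 0; one y-axis crossing is at y = 0.
Putting this together gives p.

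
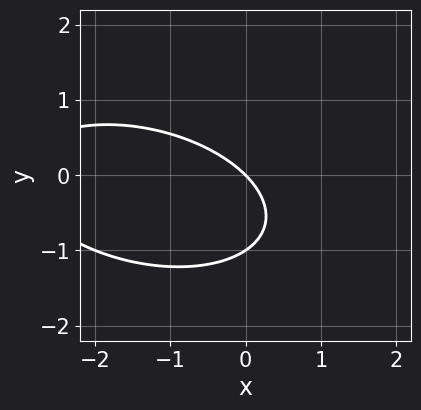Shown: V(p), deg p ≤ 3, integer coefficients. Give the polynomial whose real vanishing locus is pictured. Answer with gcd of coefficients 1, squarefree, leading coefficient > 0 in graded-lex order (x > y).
x^2 + x*y + 3*y^2 + 3*x + 3*y

The degree is 2 — no degree-1 curve has this shape.
Reading off the gridlines: it crosses the x-axis at the gridline x = 0; the y-axis gridline crossings are at y ∈ {-1, 0}.
Together with the visible shape, these determine p as stated.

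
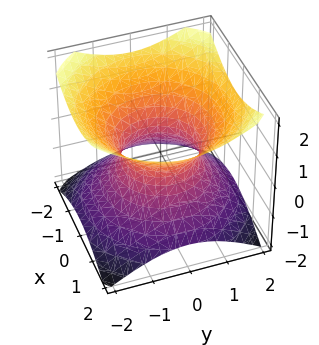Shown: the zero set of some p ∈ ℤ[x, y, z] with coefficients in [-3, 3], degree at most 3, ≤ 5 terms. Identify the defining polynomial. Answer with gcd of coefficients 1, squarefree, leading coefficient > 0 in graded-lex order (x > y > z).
2*x^2 + 2*y^2 - 3*z^2 - 2

First, degree: the shape is more complex than any degree-1 surface, so deg p = 2.
Next, symmetries: the surface is invariant under rotation about z: p = q(x² + y², z).
Next, against the integer gridlines: no z-intercept at any integer in the box; a circular section at z = -1 has radius between 1 and 2; among the integer gridlines, it crosses the y-axis at y ∈ {-1, 1}.
Finally, fitting integer coefficients to these (and the overall shape) gives p. Check: (1, 0, 0) on the x-axis lies on the surface, and p(1, 0, 0) = 0. ✓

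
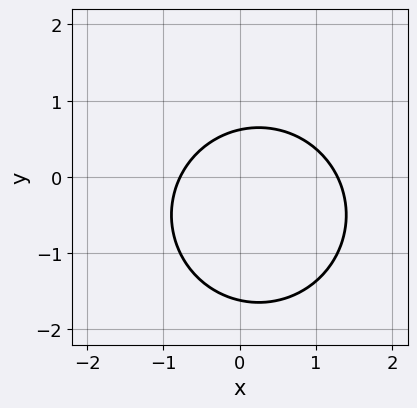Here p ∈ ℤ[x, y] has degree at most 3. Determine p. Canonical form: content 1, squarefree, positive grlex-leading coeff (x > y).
2*x^2 + 2*y^2 - x + 2*y - 2

1. The degree is 2 — the shape is more complex than any degree-1 curve.
2. The integer polynomial consistent with all of this is the stated p.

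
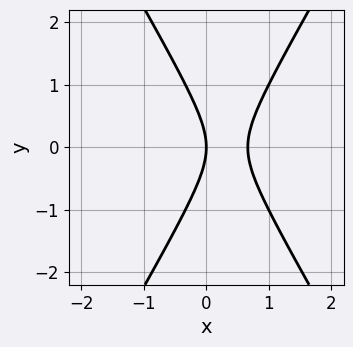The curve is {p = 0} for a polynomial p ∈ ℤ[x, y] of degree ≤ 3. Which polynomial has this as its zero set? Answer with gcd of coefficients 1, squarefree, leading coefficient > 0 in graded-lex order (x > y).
3*x^2 - y^2 - 2*x

1. deg p = 2. The shape is more complex than any degree-1 curve.
2. Symmetries: mirror symmetry y ↦ −y ⇒ only even powers of y.
3. Reading off the gridlines: one y-axis crossing is at y = 0; it meets the x-axis at x = 0 (among the integer gridlines).
4. Putting this together gives p.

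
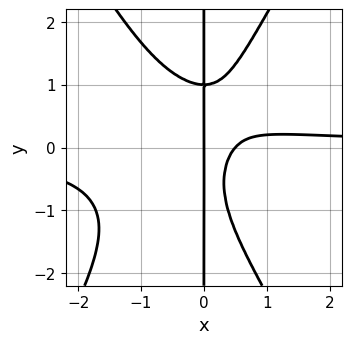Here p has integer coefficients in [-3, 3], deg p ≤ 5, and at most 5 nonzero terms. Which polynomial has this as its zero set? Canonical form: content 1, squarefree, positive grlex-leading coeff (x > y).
(a) deg p = 4.
(b) From the axis intercepts and sections: every point of the y-axis in the box is on the curve; it crosses the x-axis at the gridline x = 0.
(c) The integer polynomial consistent with all of this is the stated p.

3*x^3*y - x*y^3 + 2*x^2*y - 2*x^2 + x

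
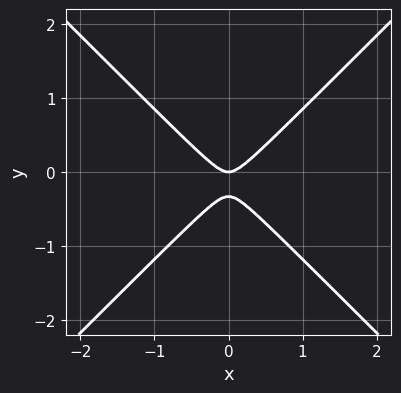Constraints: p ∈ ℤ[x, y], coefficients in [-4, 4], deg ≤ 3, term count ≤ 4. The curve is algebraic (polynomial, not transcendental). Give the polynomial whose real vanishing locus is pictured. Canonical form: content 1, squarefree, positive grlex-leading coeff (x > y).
1. Degree: no degree-1 curve has this shape, so deg p = 2.
2. Symmetries: the x ↦ −x reflection is a symmetry, so x appears only in even powers.
3. Observable constraints: it meets the x-axis at x = 0 (among the integer gridlines); one y-axis crossing is at y = 0.
4. Assembling these constraints gives the stated polynomial.

3*x^2 - 3*y^2 - y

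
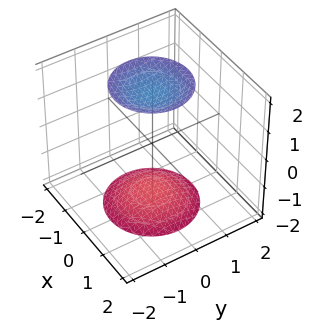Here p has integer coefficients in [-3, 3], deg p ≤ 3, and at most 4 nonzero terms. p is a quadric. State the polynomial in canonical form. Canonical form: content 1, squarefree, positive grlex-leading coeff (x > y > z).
x^2 + y^2 - z^2 + 3

1. There are 2 components. They look like related sheets of one shape, so recover p as a whole.
2. The degree is 2 — two sheets facing apart; a quadric.
3. Symmetry: every cross-section ⟂ z is a circle, so x, y appear only via x² + y²; mirror symmetry z ↦ −z ⇒ only even powers of z.
4. From the visible intercepts: the surface avoids every integer x-axis point in the box; it misses every integer gridline on the y-axis; a circular section at z = 2 has radius exactly 1.
5. Putting this together gives p.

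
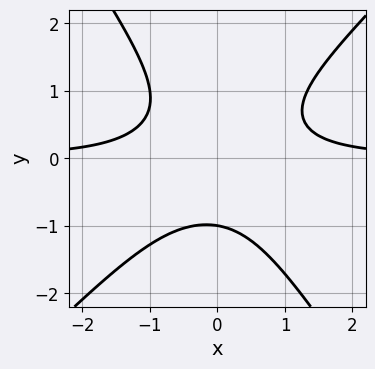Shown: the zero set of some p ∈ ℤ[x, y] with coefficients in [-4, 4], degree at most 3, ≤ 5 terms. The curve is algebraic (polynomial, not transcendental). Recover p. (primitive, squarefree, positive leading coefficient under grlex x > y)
3*x^2*y - x*y^2 - 2*y^3 - 2

Degree: a generic line meets the curve in up to 3 points, so deg p = 3.
Observable constraints: the curve avoids every integer x-axis point in the box; one y-axis crossing is at y = -1.
The integer polynomial consistent with all of this is the stated p.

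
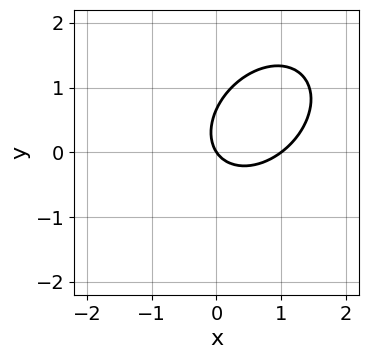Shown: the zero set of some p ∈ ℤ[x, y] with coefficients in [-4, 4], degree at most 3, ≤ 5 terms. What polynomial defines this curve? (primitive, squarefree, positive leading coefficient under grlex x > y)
(a) The degree is 2 — the shape is more complex than any degree-1 curve.
(b) Against the integer gridlines: the x-axis gridline crossings are at x ∈ {0, 1}; it meets the y-axis at y = 0 (among the integer gridlines).
(c) Matching integer coefficients to the picture gives p.

3*x^2 - 2*x*y + 3*y^2 - 3*x - 2*y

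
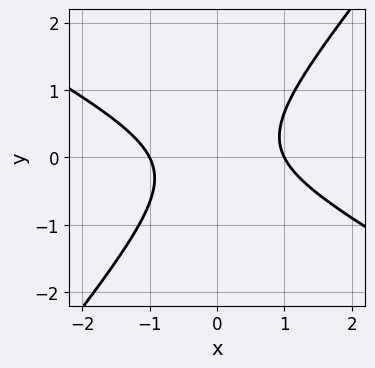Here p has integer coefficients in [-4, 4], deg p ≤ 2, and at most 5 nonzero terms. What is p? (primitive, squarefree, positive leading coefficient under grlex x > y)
First, degree: no degree-1 curve has this shape, so deg p = 2.
Then, checking where it meets the axes: it misses every integer gridline on the y-axis; the x-axis gridline crossings are at x ∈ {-1, 1}.
Finally, solving for integer coefficients yields p as stated.

2*x^2 + 2*x*y - 3*y^2 - 2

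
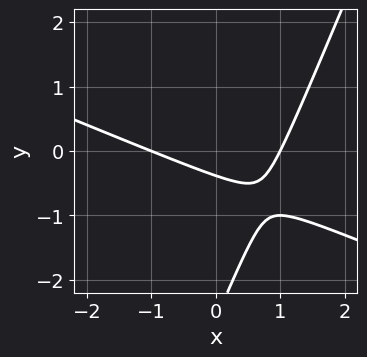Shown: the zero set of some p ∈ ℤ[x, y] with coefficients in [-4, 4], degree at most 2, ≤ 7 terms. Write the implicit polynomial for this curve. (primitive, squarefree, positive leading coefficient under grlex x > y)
x^2 + 2*x*y - y^2 - 3*y - 1

1. The degree is 2 — a generic line meets the curve in up to 2 points.
2. From the visible intercepts: among the integer gridlines, it crosses the x-axis at x ∈ {-1, 1}.
3. Putting this together gives p.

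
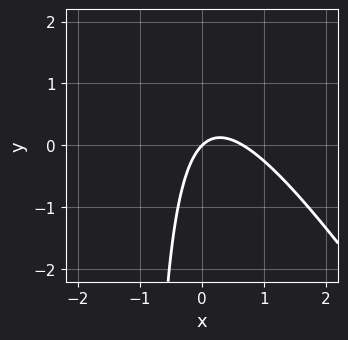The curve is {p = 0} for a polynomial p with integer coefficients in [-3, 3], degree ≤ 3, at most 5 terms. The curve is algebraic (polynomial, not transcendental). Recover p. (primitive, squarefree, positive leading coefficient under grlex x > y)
3*x^2 + 2*x*y - 2*x + 2*y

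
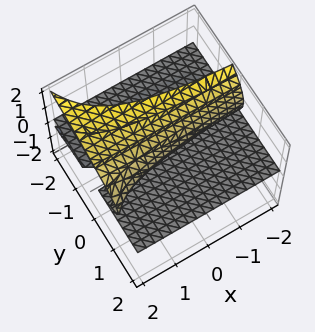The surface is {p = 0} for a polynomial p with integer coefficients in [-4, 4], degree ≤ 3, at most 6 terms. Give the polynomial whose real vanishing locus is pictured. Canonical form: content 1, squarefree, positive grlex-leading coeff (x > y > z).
x*y*z - 2*z^3 - 3*y*z + 3*z^2

1. I count 2 distinct pieces. They look like related sheets of one shape, so recover p as a whole.
2. deg p = 3. A generic line meets the surface in up to 3 points.
3. Against the integer gridlines: every point of the x-axis in the box is on the surface; every point of the y-axis in the box is on the surface.
4. Matching integer coefficients to the picture gives p.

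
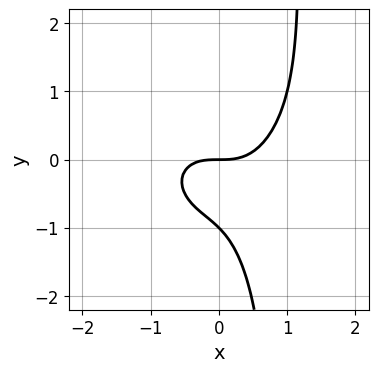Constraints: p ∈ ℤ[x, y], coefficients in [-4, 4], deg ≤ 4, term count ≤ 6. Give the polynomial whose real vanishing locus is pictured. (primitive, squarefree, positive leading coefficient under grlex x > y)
x^3 + x*y^2 - y^2 - y

1. The degree is 3 — no degree-2 curve has this shape.
2. Reading off the gridlines: among the integer gridlines, it crosses the y-axis at y ∈ {-1, 0}; it meets the x-axis at x = 0 (among the integer gridlines).
3. Putting this together gives p.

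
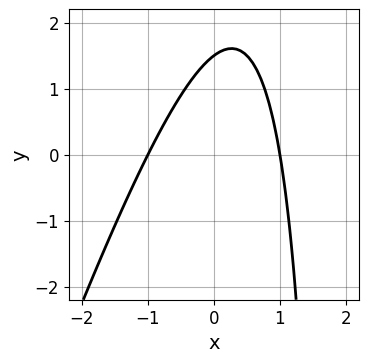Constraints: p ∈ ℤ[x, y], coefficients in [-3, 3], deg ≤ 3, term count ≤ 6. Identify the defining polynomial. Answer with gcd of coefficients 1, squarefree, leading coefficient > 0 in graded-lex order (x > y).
3*x^2 - x*y + 2*y - 3

1. deg p = 2. The shape is more complex than any degree-1 curve.
2. Against the integer gridlines: the x-axis gridline crossings are at x ∈ {-1, 1}.
3. Fitting integer coefficients to these (and the overall shape) gives p.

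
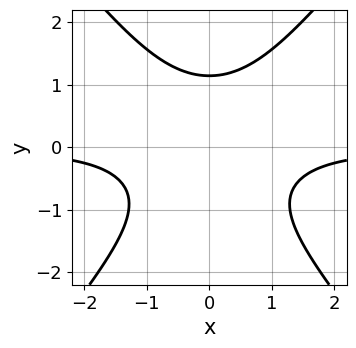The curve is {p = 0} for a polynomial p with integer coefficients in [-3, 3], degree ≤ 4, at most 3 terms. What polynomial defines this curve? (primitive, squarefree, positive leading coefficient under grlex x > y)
First, deg p = 3.
Then, symmetries: it's symmetric under x → −x, forcing even powers of x.
Next, against the integer gridlines: no x-intercept at any integer in the box.
Finally, matching integer coefficients to the picture gives p.

3*x^2*y - 2*y^3 + 3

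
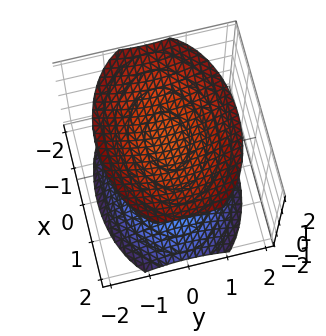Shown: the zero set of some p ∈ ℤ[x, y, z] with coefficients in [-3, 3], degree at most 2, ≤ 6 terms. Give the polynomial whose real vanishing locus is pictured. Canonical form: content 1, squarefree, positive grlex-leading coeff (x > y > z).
x^2 + 2*y^2 - 2*z^2 + 3

The picture has 2 separate pieces. Treating them together as one polynomial.
deg p = 2. Two sheets facing apart; a quadric.
Symmetries: the x ↦ −x reflection is a symmetry, so x appears only in even powers; the y ↦ −y reflection is a symmetry, so y appears only in even powers; it's symmetric under z → −z, forcing even powers of z.
Observable constraints: it misses every integer gridline on the x-axis; the surface avoids every integer y-axis point in the box.
Assembling these constraints gives the stated polynomial.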